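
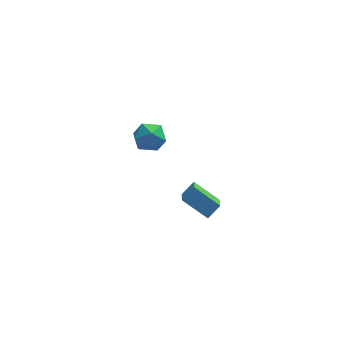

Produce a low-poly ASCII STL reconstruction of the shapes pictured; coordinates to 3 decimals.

solid 
facet normal -0.380 0.850 -0.366
outer loop
vertex -3.856 3.55 0.447
vertex -4.614 3.531 1.19
vertex -3.694 4.025 1.383
endloop
endfacet
facet normal 0.325 0.820 -0.472
outer loop
vertex -3.856 3.55 0.447
vertex -3.694 4.025 1.383
vertex -2.917 3.458 0.933
endloop
endfacet
facet normal 0.465 0.233 -0.854
outer loop
vertex -3.856 3.55 0.447
vertex -2.917 3.458 0.933
vertex -3.357 2.613 0.463
endloop
endfacet
facet normal -0.153 -0.098 -0.983
outer loop
vertex -3.856 3.55 0.447
vertex -3.357 2.613 0.463
vertex -4.406 2.658 0.622
endloop
endfacet
facet normal -0.675 0.283 -0.681
outer loop
vertex -3.856 3.55 0.447
vertex -4.406 2.658 0.622
vertex -4.614 3.531 1.19
endloop
endfacet
facet normal 0.641 0.750 0.163
outer loop
vertex -2.917 3.458 0.933
vertex -3.694 4.025 1.383
vertex -3.094 3.382 1.978
endloop
endfacet
facet normal -0.499 0.799 0.336
outer loop
vertex -3.694 4.025 1.383
vertex -4.614 3.531 1.19
vertex -4.143 3.427 2.137
endloop
endfacet
facet normal -0.977 -0.120 -0.174
outer loop
vertex -4.614 3.531 1.19
vertex -4.406 2.658 0.622
vertex -4.583 2.582 1.667
endloop
endfacet
facet normal -0.132 -0.737 -0.663
outer loop
vertex -4.406 2.658 0.622
vertex -3.357 2.613 0.463
vertex -3.806 2.015 1.217
endloop
endfacet
facet normal 0.868 -0.200 -0.454
outer loop
vertex -3.357 2.613 0.463
vertex -2.917 3.458 0.933
vertex -2.886 2.509 1.41
endloop
endfacet
facet normal 0.153 0.098 0.983
outer loop
vertex -3.644 2.49 2.153
vertex -3.094 3.382 1.978
vertex -4.143 3.427 2.137
endloop
endfacet
facet normal -0.465 -0.233 0.854
outer loop
vertex -3.644 2.49 2.153
vertex -4.143 3.427 2.137
vertex -4.583 2.582 1.667
endloop
endfacet
facet normal -0.325 -0.820 0.472
outer loop
vertex -3.644 2.49 2.153
vertex -4.583 2.582 1.667
vertex -3.806 2.015 1.217
endloop
endfacet
facet normal 0.380 -0.850 0.366
outer loop
vertex -3.644 2.49 2.153
vertex -3.806 2.015 1.217
vertex -2.886 2.509 1.41
endloop
endfacet
facet normal 0.675 -0.283 0.681
outer loop
vertex -3.644 2.49 2.153
vertex -2.886 2.509 1.41
vertex -3.094 3.382 1.978
endloop
endfacet
facet normal 0.132 0.737 0.663
outer loop
vertex -4.143 3.427 2.137
vertex -3.094 3.382 1.978
vertex -3.694 4.025 1.383
endloop
endfacet
facet normal -0.868 0.200 0.454
outer loop
vertex -4.583 2.582 1.667
vertex -4.143 3.427 2.137
vertex -4.614 3.531 1.19
endloop
endfacet
facet normal -0.641 -0.750 -0.163
outer loop
vertex -3.806 2.015 1.217
vertex -4.583 2.582 1.667
vertex -4.406 2.658 0.622
endloop
endfacet
facet normal 0.499 -0.799 -0.336
outer loop
vertex -2.886 2.509 1.41
vertex -3.806 2.015 1.217
vertex -3.357 2.613 0.463
endloop
endfacet
facet normal 0.977 0.120 0.174
outer loop
vertex -3.094 3.382 1.978
vertex -2.886 2.509 1.41
vertex -2.917 3.458 0.933
endloop
endfacet
facet normal -0.742 0.438 0.507
outer loop
vertex -1.846 -3.677 3.772
vertex -1.748 -2.218 2.655
vertex -2.501 -4.092 3.173
endloop
endfacet
facet normal -0.053 -0.793 0.607
outer loop
vertex -1.232 -4.842 2.305
vertex -1.846 -3.677 3.772
vertex -2.501 -4.092 3.173
endloop
endfacet
facet normal -0.742 0.438 0.507
outer loop
vertex -2.501 -4.092 3.173
vertex -1.748 -2.218 2.655
vertex -2.403 -2.633 2.055
endloop
endfacet
facet normal -0.668 -0.424 -0.611
outer loop
vertex -2.403 -2.633 2.055
vertex -1.232 -4.842 2.305
vertex -2.501 -4.092 3.173
endloop
endfacet
facet normal 0.668 0.423 0.612
outer loop
vertex -1.846 -3.677 3.772
vertex -0.479 -2.968 1.787
vertex -1.748 -2.218 2.655
endloop
endfacet
facet normal -0.054 -0.793 0.607
outer loop
vertex -0.577 -4.427 2.905
vertex -1.846 -3.677 3.772
vertex -1.232 -4.842 2.305
endloop
endfacet
facet normal 0.668 0.424 0.612
outer loop
vertex -0.577 -4.427 2.905
vertex -0.479 -2.968 1.787
vertex -1.846 -3.677 3.772
endloop
endfacet
facet normal 0.054 0.793 -0.607
outer loop
vertex -1.748 -2.218 2.655
vertex -0.479 -2.968 1.787
vertex -2.403 -2.633 2.055
endloop
endfacet
facet normal -0.668 -0.423 -0.612
outer loop
vertex -1.134 -3.383 1.188
vertex -1.232 -4.842 2.305
vertex -2.403 -2.633 2.055
endloop
endfacet
facet normal 0.053 0.793 -0.607
outer loop
vertex -2.403 -2.633 2.055
vertex -0.479 -2.968 1.787
vertex -1.134 -3.383 1.188
endloop
endfacet
facet normal 0.742 -0.438 -0.507
outer loop
vertex -1.134 -3.383 1.188
vertex -0.577 -4.427 2.905
vertex -1.232 -4.842 2.305
endloop
endfacet
facet normal 0.742 -0.439 -0.507
outer loop
vertex -0.479 -2.968 1.787
vertex -0.577 -4.427 2.905
vertex -1.134 -3.383 1.188
endloop
endfacet

endsolid


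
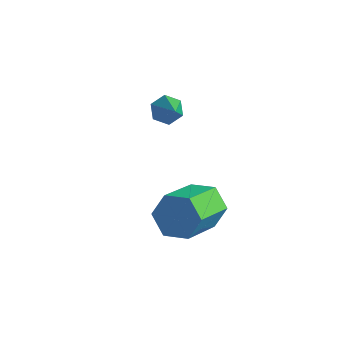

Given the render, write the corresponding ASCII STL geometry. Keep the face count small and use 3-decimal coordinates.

solid 
facet normal -0.098 0.853 -0.512
outer loop
vertex 3.321 -0.005 2.522
vertex 2.436 -0.236 2.307
vertex 2.618 0.254 3.089
endloop
endfacet
facet normal 0.656 0.442 0.611
outer loop
vertex 3.321 -0.005 2.522
vertex 2.618 0.254 3.089
vertex 3.53 -1.814 3.607
endloop
endfacet
facet normal 0.656 0.442 0.611
outer loop
vertex 3.53 -1.814 3.607
vertex 2.618 0.254 3.089
vertex 2.827 -1.555 4.174
endloop
endfacet
facet normal 0.098 -0.854 0.512
outer loop
vertex 3.53 -1.814 3.607
vertex 2.827 -1.555 4.174
vertex 2.644 -2.044 3.393
endloop
endfacet
facet normal -0.097 0.853 -0.512
outer loop
vertex 2.618 0.254 3.089
vertex 2.436 -0.236 2.307
vertex 1.732 0.024 2.874
endloop
endfacet
facet normal -0.320 0.460 0.828
outer loop
vertex 2.618 0.254 3.089
vertex 1.732 0.024 2.874
vertex 2.827 -1.555 4.174
endloop
endfacet
facet normal -0.320 0.460 0.828
outer loop
vertex 2.827 -1.555 4.174
vertex 1.732 0.024 2.874
vertex 1.941 -1.785 3.96
endloop
endfacet
facet normal 0.098 -0.854 0.512
outer loop
vertex 2.827 -1.555 4.174
vertex 1.941 -1.785 3.96
vertex 2.644 -2.044 3.393
endloop
endfacet
facet normal -0.098 0.853 -0.512
outer loop
vertex 1.732 0.024 2.874
vertex 2.436 -0.236 2.307
vertex 1.55 -0.466 2.093
endloop
endfacet
facet normal -0.976 0.017 0.217
outer loop
vertex 1.732 0.024 2.874
vertex 1.55 -0.466 2.093
vertex 1.941 -1.785 3.96
endloop
endfacet
facet normal -0.976 0.017 0.216
outer loop
vertex 1.941 -1.785 3.96
vertex 1.55 -0.466 2.093
vertex 1.759 -2.275 3.178
endloop
endfacet
facet normal 0.098 -0.853 0.512
outer loop
vertex 1.941 -1.785 3.96
vertex 1.759 -2.275 3.178
vertex 2.644 -2.044 3.393
endloop
endfacet
facet normal -0.098 0.854 -0.512
outer loop
vertex 1.55 -0.466 2.093
vertex 2.436 -0.236 2.307
vertex 2.253 -0.725 1.526
endloop
endfacet
facet normal -0.656 -0.442 -0.611
outer loop
vertex 1.55 -0.466 2.093
vertex 2.253 -0.725 1.526
vertex 1.759 -2.275 3.178
endloop
endfacet
facet normal -0.656 -0.442 -0.611
outer loop
vertex 1.759 -2.275 3.178
vertex 2.253 -0.725 1.526
vertex 2.462 -2.534 2.611
endloop
endfacet
facet normal 0.098 -0.853 0.512
outer loop
vertex 1.759 -2.275 3.178
vertex 2.462 -2.534 2.611
vertex 2.644 -2.044 3.393
endloop
endfacet
facet normal -0.098 0.854 -0.512
outer loop
vertex 2.253 -0.725 1.526
vertex 2.436 -0.236 2.307
vertex 3.139 -0.495 1.74
endloop
endfacet
facet normal 0.320 -0.460 -0.828
outer loop
vertex 2.253 -0.725 1.526
vertex 3.139 -0.495 1.74
vertex 2.462 -2.534 2.611
endloop
endfacet
facet normal 0.320 -0.460 -0.828
outer loop
vertex 2.462 -2.534 2.611
vertex 3.139 -0.495 1.74
vertex 3.348 -2.304 2.826
endloop
endfacet
facet normal 0.097 -0.853 0.512
outer loop
vertex 2.462 -2.534 2.611
vertex 3.348 -2.304 2.826
vertex 2.644 -2.044 3.393
endloop
endfacet
facet normal -0.098 0.853 -0.512
outer loop
vertex 3.139 -0.495 1.74
vertex 2.436 -0.236 2.307
vertex 3.321 -0.005 2.522
endloop
endfacet
facet normal 0.976 -0.017 -0.216
outer loop
vertex 3.139 -0.495 1.74
vertex 3.321 -0.005 2.522
vertex 3.348 -2.304 2.826
endloop
endfacet
facet normal 0.976 -0.017 -0.217
outer loop
vertex 3.348 -2.304 2.826
vertex 3.321 -0.005 2.522
vertex 3.53 -1.814 3.607
endloop
endfacet
facet normal 0.098 -0.853 0.512
outer loop
vertex 3.348 -2.304 2.826
vertex 3.53 -1.814 3.607
vertex 2.644 -2.044 3.393
endloop
endfacet
facet normal -0.566 0.479 -0.671
outer loop
vertex -0.93 3.106 2.783
vertex -1.462 2.828 3.033
vertex -1.254 3.398 3.265
endloop
endfacet
facet normal 0.787 0.594 0.169
outer loop
vertex -0.93 3.106 2.783
vertex -1.254 3.398 3.265
vertex -0.338 1.872 4.367
endloop
endfacet
facet normal -0.566 0.479 -0.671
outer loop
vertex -1.254 3.398 3.265
vertex -1.462 2.828 3.033
vertex -1.786 3.12 3.515
endloop
endfacet
facet normal 0.056 0.606 0.793
outer loop
vertex -1.254 3.398 3.265
vertex -1.786 3.12 3.515
vertex -0.338 1.872 4.367
endloop
endfacet
facet normal -0.565 0.480 -0.671
outer loop
vertex -1.786 3.12 3.515
vertex -1.462 2.828 3.033
vertex -1.994 2.55 3.282
endloop
endfacet
facet normal -0.578 -0.119 0.807
outer loop
vertex -1.786 3.12 3.515
vertex -1.994 2.55 3.282
vertex -0.338 1.872 4.367
endloop
endfacet
facet normal -0.565 0.481 -0.670
outer loop
vertex -1.994 2.55 3.282
vertex -1.462 2.828 3.033
vertex -1.671 2.258 2.8
endloop
endfacet
facet normal -0.479 -0.855 0.197
outer loop
vertex -1.994 2.55 3.282
vertex -1.671 2.258 2.8
vertex -0.338 1.872 4.367
endloop
endfacet
facet normal -0.565 0.481 -0.670
outer loop
vertex -1.671 2.258 2.8
vertex -1.462 2.828 3.033
vertex -1.139 2.536 2.551
endloop
endfacet
facet normal 0.253 -0.867 -0.429
outer loop
vertex -1.671 2.258 2.8
vertex -1.139 2.536 2.551
vertex -0.338 1.872 4.367
endloop
endfacet
facet normal -0.566 0.480 -0.670
outer loop
vertex -1.139 2.536 2.551
vertex -1.462 2.828 3.033
vertex -0.93 3.106 2.783
endloop
endfacet
facet normal 0.885 -0.144 -0.443
outer loop
vertex -1.139 2.536 2.551
vertex -0.93 3.106 2.783
vertex -0.338 1.872 4.367
endloop
endfacet

endsolid


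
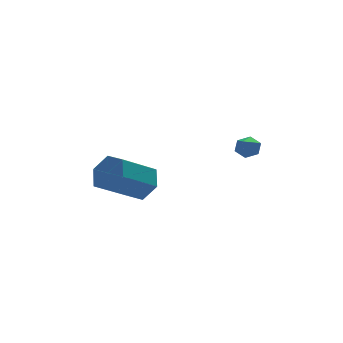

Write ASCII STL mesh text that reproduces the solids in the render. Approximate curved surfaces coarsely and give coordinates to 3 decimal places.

solid 
facet normal 0.434 0.686 -0.583
outer loop
vertex 2.868 -0.549 1.696
vertex 2.567 -0.147 1.945
vertex 3.068 -0.289 2.151
endloop
endfacet
facet normal 0.626 -0.763 0.161
outer loop
vertex 2.868 -0.549 1.696
vertex 3.068 -0.289 2.151
vertex 1.993 -1.053 2.715
endloop
endfacet
facet normal 0.434 0.687 -0.583
outer loop
vertex 3.068 -0.289 2.151
vertex 2.567 -0.147 1.945
vertex 2.767 0.112 2.399
endloop
endfacet
facet normal 0.528 -0.123 0.840
outer loop
vertex 3.068 -0.289 2.151
vertex 2.767 0.112 2.399
vertex 1.993 -1.053 2.715
endloop
endfacet
facet normal 0.435 0.686 -0.583
outer loop
vertex 2.767 0.112 2.399
vertex 2.567 -0.147 1.945
vertex 2.266 0.255 2.194
endloop
endfacet
facet normal -0.246 0.403 0.882
outer loop
vertex 2.767 0.112 2.399
vertex 2.266 0.255 2.194
vertex 1.993 -1.053 2.715
endloop
endfacet
facet normal 0.434 0.686 -0.583
outer loop
vertex 2.266 0.255 2.194
vertex 2.567 -0.147 1.945
vertex 2.066 -0.005 1.739
endloop
endfacet
facet normal -0.926 0.290 0.242
outer loop
vertex 2.266 0.255 2.194
vertex 2.066 -0.005 1.739
vertex 1.993 -1.053 2.715
endloop
endfacet
facet normal 0.434 0.686 -0.584
outer loop
vertex 2.066 -0.005 1.739
vertex 2.567 -0.147 1.945
vertex 2.366 -0.406 1.491
endloop
endfacet
facet normal -0.829 -0.350 -0.437
outer loop
vertex 2.066 -0.005 1.739
vertex 2.366 -0.406 1.491
vertex 1.993 -1.053 2.715
endloop
endfacet
facet normal 0.434 0.686 -0.584
outer loop
vertex 2.366 -0.406 1.491
vertex 2.567 -0.147 1.945
vertex 2.868 -0.549 1.696
endloop
endfacet
facet normal -0.054 -0.876 -0.479
outer loop
vertex 2.366 -0.406 1.491
vertex 2.868 -0.549 1.696
vertex 1.993 -1.053 2.715
endloop
endfacet
facet normal 0.808 0.268 -0.524
outer loop
vertex -0.964 0.763 0.794
vertex -1.508 0.946 0.049
vertex -1.326 1.623 0.676
endloop
endfacet
facet normal 0.445 0.303 0.842
outer loop
vertex -0.964 0.763 0.794
vertex -1.326 1.623 0.676
vertex -2.508 0.25 1.795
endloop
endfacet
facet normal 0.446 0.302 0.842
outer loop
vertex -2.508 0.25 1.795
vertex -1.326 1.623 0.676
vertex -2.87 1.11 1.678
endloop
endfacet
facet normal -0.808 -0.269 0.524
outer loop
vertex -2.508 0.25 1.795
vertex -2.87 1.11 1.678
vertex -3.052 0.434 1.051
endloop
endfacet
facet normal 0.808 0.269 -0.525
outer loop
vertex -1.326 1.623 0.676
vertex -1.508 0.946 0.049
vertex -1.87 1.806 -0.068
endloop
endfacet
facet normal -0.110 0.943 0.313
outer loop
vertex -1.326 1.623 0.676
vertex -1.87 1.806 -0.068
vertex -2.87 1.11 1.678
endloop
endfacet
facet normal -0.111 0.943 0.313
outer loop
vertex -2.87 1.11 1.678
vertex -1.87 1.806 -0.068
vertex -3.414 1.293 0.933
endloop
endfacet
facet normal -0.808 -0.269 0.524
outer loop
vertex -2.87 1.11 1.678
vertex -3.414 1.293 0.933
vertex -3.052 0.434 1.051
endloop
endfacet
facet normal 0.808 0.269 -0.524
outer loop
vertex -1.87 1.806 -0.068
vertex -1.508 0.946 0.049
vertex -2.052 1.13 -0.695
endloop
endfacet
facet normal -0.556 0.641 -0.529
outer loop
vertex -1.87 1.806 -0.068
vertex -2.052 1.13 -0.695
vertex -3.414 1.293 0.933
endloop
endfacet
facet normal -0.556 0.641 -0.529
outer loop
vertex -3.414 1.293 0.933
vertex -2.052 1.13 -0.695
vertex -3.596 0.617 0.306
endloop
endfacet
facet normal -0.808 -0.269 0.524
outer loop
vertex -3.414 1.293 0.933
vertex -3.596 0.617 0.306
vertex -3.052 0.434 1.051
endloop
endfacet
facet normal 0.808 0.269 -0.524
outer loop
vertex -2.052 1.13 -0.695
vertex -1.508 0.946 0.049
vertex -1.69 0.27 -0.578
endloop
endfacet
facet normal -0.446 -0.302 -0.843
outer loop
vertex -2.052 1.13 -0.695
vertex -1.69 0.27 -0.578
vertex -3.596 0.617 0.306
endloop
endfacet
facet normal -0.446 -0.303 -0.842
outer loop
vertex -3.596 0.617 0.306
vertex -1.69 0.27 -0.578
vertex -3.234 -0.243 0.424
endloop
endfacet
facet normal -0.808 -0.268 0.524
outer loop
vertex -3.596 0.617 0.306
vertex -3.234 -0.243 0.424
vertex -3.052 0.434 1.051
endloop
endfacet
facet normal 0.808 0.269 -0.524
outer loop
vertex -1.69 0.27 -0.578
vertex -1.508 0.946 0.049
vertex -1.146 0.087 0.167
endloop
endfacet
facet normal 0.111 -0.943 -0.313
outer loop
vertex -1.69 0.27 -0.578
vertex -1.146 0.087 0.167
vertex -3.234 -0.243 0.424
endloop
endfacet
facet normal 0.111 -0.943 -0.313
outer loop
vertex -3.234 -0.243 0.424
vertex -1.146 0.087 0.167
vertex -2.69 -0.426 1.168
endloop
endfacet
facet normal -0.808 -0.269 0.525
outer loop
vertex -3.234 -0.243 0.424
vertex -2.69 -0.426 1.168
vertex -3.052 0.434 1.051
endloop
endfacet
facet normal 0.808 0.269 -0.524
outer loop
vertex -1.146 0.087 0.167
vertex -1.508 0.946 0.049
vertex -0.964 0.763 0.794
endloop
endfacet
facet normal 0.556 -0.641 0.529
outer loop
vertex -1.146 0.087 0.167
vertex -0.964 0.763 0.794
vertex -2.69 -0.426 1.168
endloop
endfacet
facet normal 0.556 -0.641 0.529
outer loop
vertex -2.69 -0.426 1.168
vertex -0.964 0.763 0.794
vertex -2.508 0.25 1.795
endloop
endfacet
facet normal -0.808 -0.269 0.524
outer loop
vertex -2.69 -0.426 1.168
vertex -2.508 0.25 1.795
vertex -3.052 0.434 1.051
endloop
endfacet

endsolid


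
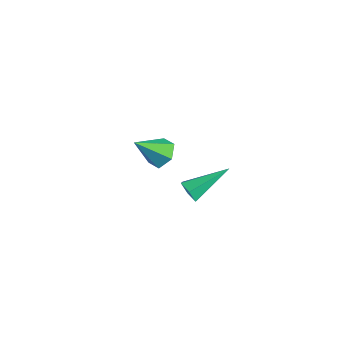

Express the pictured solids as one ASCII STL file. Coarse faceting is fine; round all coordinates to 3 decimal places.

solid 
facet normal -0.151 -0.860 -0.488
outer loop
vertex 1.608 1.028 -1.66
vertex 1.391 0.803 -1.196
vertex 1.058 1.068 -1.56
endloop
endfacet
facet normal -0.076 0.709 -0.702
outer loop
vertex 1.608 1.028 -1.66
vertex 1.058 1.068 -1.56
vertex 1.669 2.377 -0.304
endloop
endfacet
facet normal -0.152 -0.860 -0.487
outer loop
vertex 1.058 1.068 -1.56
vertex 1.391 0.803 -1.196
vertex 0.842 0.843 -1.095
endloop
endfacet
facet normal -0.841 0.524 -0.137
outer loop
vertex 1.058 1.068 -1.56
vertex 0.842 0.843 -1.095
vertex 1.669 2.377 -0.304
endloop
endfacet
facet normal -0.152 -0.860 -0.487
outer loop
vertex 0.842 0.843 -1.095
vertex 1.391 0.803 -1.196
vertex 1.174 0.578 -0.731
endloop
endfacet
facet normal -0.725 0.036 0.688
outer loop
vertex 0.842 0.843 -1.095
vertex 1.174 0.578 -0.731
vertex 1.669 2.377 -0.304
endloop
endfacet
facet normal -0.152 -0.860 -0.487
outer loop
vertex 1.174 0.578 -0.731
vertex 1.391 0.803 -1.196
vertex 1.724 0.538 -0.832
endloop
endfacet
facet normal 0.155 -0.268 0.951
outer loop
vertex 1.174 0.578 -0.731
vertex 1.724 0.538 -0.832
vertex 1.669 2.377 -0.304
endloop
endfacet
facet normal -0.151 -0.860 -0.487
outer loop
vertex 1.724 0.538 -0.832
vertex 1.391 0.803 -1.196
vertex 1.94 0.763 -1.296
endloop
endfacet
facet normal 0.918 -0.084 0.387
outer loop
vertex 1.724 0.538 -0.832
vertex 1.94 0.763 -1.296
vertex 1.669 2.377 -0.304
endloop
endfacet
facet normal -0.151 -0.860 -0.488
outer loop
vertex 1.94 0.763 -1.296
vertex 1.391 0.803 -1.196
vertex 1.608 1.028 -1.66
endloop
endfacet
facet normal 0.803 0.404 -0.438
outer loop
vertex 1.94 0.763 -1.296
vertex 1.608 1.028 -1.66
vertex 1.669 2.377 -0.304
endloop
endfacet
facet normal 0.137 0.708 -0.693
outer loop
vertex -3.154 2.67 -4.173
vertex -3.88 2.6 -4.388
vertex -3.691 3.096 -3.844
endloop
endfacet
facet normal 0.591 0.130 0.796
outer loop
vertex -3.154 2.67 -4.173
vertex -3.691 3.096 -3.844
vertex -4.1 1.46 -3.272
endloop
endfacet
facet normal 0.136 0.708 -0.693
outer loop
vertex -3.691 3.096 -3.844
vertex -3.88 2.6 -4.388
vertex -4.416 3.026 -4.058
endloop
endfacet
facet normal -0.295 0.380 0.876
outer loop
vertex -3.691 3.096 -3.844
vertex -4.416 3.026 -4.058
vertex -4.1 1.46 -3.272
endloop
endfacet
facet normal 0.136 0.708 -0.693
outer loop
vertex -4.416 3.026 -4.058
vertex -3.88 2.6 -4.388
vertex -4.606 2.53 -4.602
endloop
endfacet
facet normal -0.939 -0.017 0.344
outer loop
vertex -4.416 3.026 -4.058
vertex -4.606 2.53 -4.602
vertex -4.1 1.46 -3.272
endloop
endfacet
facet normal 0.136 0.708 -0.693
outer loop
vertex -4.606 2.53 -4.602
vertex -3.88 2.6 -4.388
vertex -4.07 2.104 -4.932
endloop
endfacet
facet normal -0.696 -0.665 -0.271
outer loop
vertex -4.606 2.53 -4.602
vertex -4.07 2.104 -4.932
vertex -4.1 1.46 -3.272
endloop
endfacet
facet normal 0.137 0.708 -0.693
outer loop
vertex -4.07 2.104 -4.932
vertex -3.88 2.6 -4.388
vertex -3.344 2.174 -4.717
endloop
endfacet
facet normal 0.193 -0.916 -0.352
outer loop
vertex -4.07 2.104 -4.932
vertex -3.344 2.174 -4.717
vertex -4.1 1.46 -3.272
endloop
endfacet
facet normal 0.137 0.708 -0.693
outer loop
vertex -3.344 2.174 -4.717
vertex -3.88 2.6 -4.388
vertex -3.154 2.67 -4.173
endloop
endfacet
facet normal 0.836 -0.519 0.181
outer loop
vertex -3.344 2.174 -4.717
vertex -3.154 2.67 -4.173
vertex -4.1 1.46 -3.272
endloop
endfacet

endsolid


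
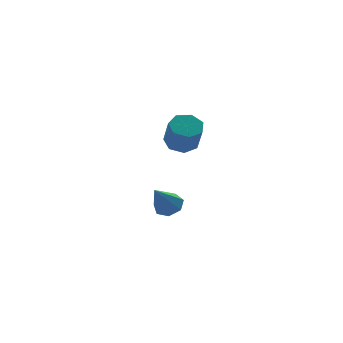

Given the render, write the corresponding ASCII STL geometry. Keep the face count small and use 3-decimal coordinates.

solid 
facet normal 0.079 0.489 -0.869
outer loop
vertex 1.487 0.606 2.72
vertex 0.53 0.658 2.662
vertex 1.14 1.279 3.067
endloop
endfacet
facet normal 0.906 0.329 0.267
outer loop
vertex 1.487 0.606 2.72
vertex 1.14 1.279 3.067
vertex 1.346 -0.269 4.275
endloop
endfacet
facet normal 0.906 0.329 0.267
outer loop
vertex 1.346 -0.269 4.275
vertex 1.14 1.279 3.067
vertex 0.999 0.404 4.622
endloop
endfacet
facet normal -0.078 -0.488 0.869
outer loop
vertex 1.346 -0.269 4.275
vertex 0.999 0.404 4.622
vertex 0.39 -0.218 4.218
endloop
endfacet
facet normal 0.078 0.490 -0.868
outer loop
vertex 1.14 1.279 3.067
vertex 0.53 0.658 2.662
vertex 0.334 1.484 3.11
endloop
endfacet
facet normal 0.239 0.837 0.493
outer loop
vertex 1.14 1.279 3.067
vertex 0.334 1.484 3.11
vertex 0.999 0.404 4.622
endloop
endfacet
facet normal 0.239 0.837 0.493
outer loop
vertex 0.999 0.404 4.622
vertex 0.334 1.484 3.11
vertex 0.193 0.609 4.665
endloop
endfacet
facet normal -0.078 -0.488 0.869
outer loop
vertex 0.999 0.404 4.622
vertex 0.193 0.609 4.665
vertex 0.39 -0.218 4.218
endloop
endfacet
facet normal 0.079 0.490 -0.868
outer loop
vertex 0.334 1.484 3.11
vertex 0.53 0.658 2.662
vertex -0.324 1.067 2.815
endloop
endfacet
facet normal -0.608 0.714 0.347
outer loop
vertex 0.334 1.484 3.11
vertex -0.324 1.067 2.815
vertex 0.193 0.609 4.665
endloop
endfacet
facet normal -0.608 0.714 0.347
outer loop
vertex 0.193 0.609 4.665
vertex -0.324 1.067 2.815
vertex -0.465 0.192 4.37
endloop
endfacet
facet normal -0.080 -0.489 0.869
outer loop
vertex 0.193 0.609 4.665
vertex -0.465 0.192 4.37
vertex 0.39 -0.218 4.218
endloop
endfacet
facet normal 0.078 0.489 -0.869
outer loop
vertex -0.324 1.067 2.815
vertex 0.53 0.658 2.662
vertex -0.339 0.342 2.406
endloop
endfacet
facet normal -0.997 0.054 -0.060
outer loop
vertex -0.324 1.067 2.815
vertex -0.339 0.342 2.406
vertex -0.465 0.192 4.37
endloop
endfacet
facet normal -0.997 0.054 -0.060
outer loop
vertex -0.465 0.192 4.37
vertex -0.339 0.342 2.406
vertex -0.48 -0.534 3.961
endloop
endfacet
facet normal -0.080 -0.488 0.869
outer loop
vertex -0.465 0.192 4.37
vertex -0.48 -0.534 3.961
vertex 0.39 -0.218 4.218
endloop
endfacet
facet normal 0.079 0.488 -0.869
outer loop
vertex -0.339 0.342 2.406
vertex 0.53 0.658 2.662
vertex 0.301 -0.146 2.19
endloop
endfacet
facet normal -0.635 -0.647 -0.422
outer loop
vertex -0.339 0.342 2.406
vertex 0.301 -0.146 2.19
vertex -0.48 -0.534 3.961
endloop
endfacet
facet normal -0.635 -0.647 -0.422
outer loop
vertex -0.48 -0.534 3.961
vertex 0.301 -0.146 2.19
vertex 0.16 -1.021 3.745
endloop
endfacet
facet normal -0.079 -0.489 0.869
outer loop
vertex -0.48 -0.534 3.961
vertex 0.16 -1.021 3.745
vertex 0.39 -0.218 4.218
endloop
endfacet
facet normal 0.078 0.488 -0.869
outer loop
vertex 0.301 -0.146 2.19
vertex 0.53 0.658 2.662
vertex 1.114 -0.028 2.329
endloop
endfacet
facet normal 0.205 -0.861 -0.466
outer loop
vertex 0.301 -0.146 2.19
vertex 1.114 -0.028 2.329
vertex 0.16 -1.021 3.745
endloop
endfacet
facet normal 0.205 -0.861 -0.466
outer loop
vertex 0.16 -1.021 3.745
vertex 1.114 -0.028 2.329
vertex 0.973 -0.903 3.884
endloop
endfacet
facet normal -0.077 -0.489 0.869
outer loop
vertex 0.16 -1.021 3.745
vertex 0.973 -0.903 3.884
vertex 0.39 -0.218 4.218
endloop
endfacet
facet normal 0.079 0.489 -0.869
outer loop
vertex 1.114 -0.028 2.329
vertex 0.53 0.658 2.662
vertex 1.487 0.606 2.72
endloop
endfacet
facet normal 0.891 -0.426 -0.159
outer loop
vertex 1.114 -0.028 2.329
vertex 1.487 0.606 2.72
vertex 0.973 -0.903 3.884
endloop
endfacet
facet normal 0.891 -0.426 -0.159
outer loop
vertex 0.973 -0.903 3.884
vertex 1.487 0.606 2.72
vertex 1.346 -0.269 4.275
endloop
endfacet
facet normal -0.078 -0.490 0.868
outer loop
vertex 0.973 -0.903 3.884
vertex 1.346 -0.269 4.275
vertex 0.39 -0.218 4.218
endloop
endfacet
facet normal 0.539 0.292 -0.790
outer loop
vertex 1.946 4.298 -3.266
vertex 1.347 3.898 -3.822
vertex 1.347 4.752 -3.507
endloop
endfacet
facet normal 0.153 0.613 0.775
outer loop
vertex 1.946 4.298 -3.266
vertex 1.347 4.752 -3.507
vertex 0.173 3.262 -2.098
endloop
endfacet
facet normal 0.538 0.292 -0.791
outer loop
vertex 1.347 4.752 -3.507
vertex 1.347 3.898 -3.822
vertex 0.747 4.563 -3.985
endloop
endfacet
facet normal -0.532 0.764 0.365
outer loop
vertex 1.347 4.752 -3.507
vertex 0.747 4.563 -3.985
vertex 0.173 3.262 -2.098
endloop
endfacet
facet normal 0.538 0.292 -0.791
outer loop
vertex 0.747 4.563 -3.985
vertex 1.347 3.898 -3.822
vertex 0.599 3.873 -4.34
endloop
endfacet
facet normal -0.959 0.263 -0.111
outer loop
vertex 0.747 4.563 -3.985
vertex 0.599 3.873 -4.34
vertex 0.173 3.262 -2.098
endloop
endfacet
facet normal 0.538 0.291 -0.791
outer loop
vertex 0.599 3.873 -4.34
vertex 1.347 3.898 -3.822
vertex 1.014 3.202 -4.305
endloop
endfacet
facet normal -0.806 -0.514 -0.293
outer loop
vertex 0.599 3.873 -4.34
vertex 1.014 3.202 -4.305
vertex 0.173 3.262 -2.098
endloop
endfacet
facet normal 0.538 0.291 -0.791
outer loop
vertex 1.014 3.202 -4.305
vertex 1.347 3.898 -3.822
vertex 1.68 3.055 -3.906
endloop
endfacet
facet normal -0.189 -0.981 -0.045
outer loop
vertex 1.014 3.202 -4.305
vertex 1.68 3.055 -3.906
vertex 0.173 3.262 -2.098
endloop
endfacet
facet normal 0.539 0.292 -0.791
outer loop
vertex 1.68 3.055 -3.906
vertex 1.347 3.898 -3.822
vertex 2.094 3.543 -3.444
endloop
endfacet
facet normal 0.428 -0.786 0.447
outer loop
vertex 1.68 3.055 -3.906
vertex 2.094 3.543 -3.444
vertex 0.173 3.262 -2.098
endloop
endfacet
facet normal 0.539 0.292 -0.790
outer loop
vertex 2.094 3.543 -3.444
vertex 1.347 3.898 -3.822
vertex 1.946 4.298 -3.266
endloop
endfacet
facet normal 0.580 -0.078 0.811
outer loop
vertex 2.094 3.543 -3.444
vertex 1.946 4.298 -3.266
vertex 0.173 3.262 -2.098
endloop
endfacet

endsolid


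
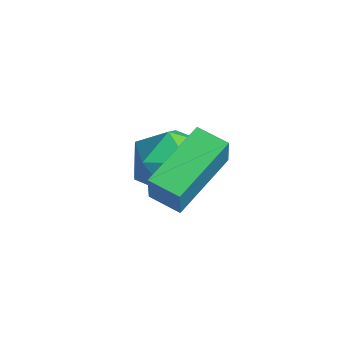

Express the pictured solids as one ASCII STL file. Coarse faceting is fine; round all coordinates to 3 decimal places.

solid 
facet normal -0.732 -0.608 0.306
outer loop
vertex 1.918 -3.323 3.582
vertex 0.958 -1.671 4.567
vertex 1.219 -3.053 2.447
endloop
endfacet
facet normal 0.447 -0.768 -0.458
outer loop
vertex 1.922 -2.469 2.153
vertex 1.918 -3.323 3.582
vertex 1.219 -3.053 2.447
endloop
endfacet
facet normal -0.732 -0.608 0.306
outer loop
vertex 1.219 -3.053 2.447
vertex 0.958 -1.671 4.567
vertex 0.259 -1.401 3.432
endloop
endfacet
facet normal -0.514 0.199 -0.834
outer loop
vertex 0.259 -1.401 3.432
vertex 1.922 -2.469 2.153
vertex 1.219 -3.053 2.447
endloop
endfacet
facet normal 0.514 -0.199 0.834
outer loop
vertex 1.918 -3.323 3.582
vertex 1.661 -1.087 4.273
vertex 0.958 -1.671 4.567
endloop
endfacet
facet normal 0.447 -0.768 -0.458
outer loop
vertex 2.621 -2.739 3.288
vertex 1.918 -3.323 3.582
vertex 1.922 -2.469 2.153
endloop
endfacet
facet normal 0.514 -0.199 0.834
outer loop
vertex 2.621 -2.739 3.288
vertex 1.661 -1.087 4.273
vertex 1.918 -3.323 3.582
endloop
endfacet
facet normal -0.447 0.768 0.458
outer loop
vertex 0.958 -1.671 4.567
vertex 1.661 -1.087 4.273
vertex 0.259 -1.401 3.432
endloop
endfacet
facet normal -0.514 0.199 -0.834
outer loop
vertex 0.962 -0.817 3.138
vertex 1.922 -2.469 2.153
vertex 0.259 -1.401 3.432
endloop
endfacet
facet normal -0.447 0.768 0.458
outer loop
vertex 0.259 -1.401 3.432
vertex 1.661 -1.087 4.273
vertex 0.962 -0.817 3.138
endloop
endfacet
facet normal 0.732 0.608 -0.306
outer loop
vertex 0.962 -0.817 3.138
vertex 2.621 -2.739 3.288
vertex 1.922 -2.469 2.153
endloop
endfacet
facet normal 0.732 0.608 -0.306
outer loop
vertex 1.661 -1.087 4.273
vertex 2.621 -2.739 3.288
vertex 0.962 -0.817 3.138
endloop
endfacet
facet normal 0.428 0.366 0.826
outer loop
vertex -0.478 -0.787 2.881
vertex -0.66 -1.852 3.447
vertex 0.372 -1.659 2.827
endloop
endfacet
facet normal 0.702 0.670 0.242
outer loop
vertex -0.478 -0.787 2.881
vertex 0.372 -1.659 2.827
vertex 0.098 -1.012 1.83
endloop
endfacet
facet normal 0.168 0.979 -0.117
outer loop
vertex -0.478 -0.787 2.881
vertex 0.098 -1.012 1.83
vertex -1.104 -0.805 1.835
endloop
endfacet
facet normal -0.436 0.866 0.246
outer loop
vertex -0.478 -0.787 2.881
vertex -1.104 -0.805 1.835
vertex -1.572 -1.324 2.834
endloop
endfacet
facet normal -0.275 0.487 0.829
outer loop
vertex -0.478 -0.787 2.881
vertex -1.572 -1.324 2.834
vertex -0.66 -1.852 3.447
endloop
endfacet
facet normal 0.974 0.152 -0.169
outer loop
vertex 0.098 -1.012 1.83
vertex 0.372 -1.659 2.827
vertex 0.272 -2.216 1.746
endloop
endfacet
facet normal 0.530 -0.339 0.777
outer loop
vertex 0.372 -1.659 2.827
vertex -0.66 -1.852 3.447
vertex -0.196 -2.735 2.745
endloop
endfacet
facet normal -0.608 -0.142 0.781
outer loop
vertex -0.66 -1.852 3.447
vertex -1.572 -1.324 2.834
vertex -1.398 -2.528 2.75
endloop
endfacet
facet normal -0.868 0.470 -0.162
outer loop
vertex -1.572 -1.324 2.834
vertex -1.104 -0.805 1.835
vertex -1.672 -1.881 1.753
endloop
endfacet
facet normal 0.109 0.653 -0.749
outer loop
vertex -1.104 -0.805 1.835
vertex 0.098 -1.012 1.83
vertex -0.64 -1.688 1.133
endloop
endfacet
facet normal 0.436 -0.866 -0.246
outer loop
vertex -0.822 -2.753 1.699
vertex 0.272 -2.216 1.746
vertex -0.196 -2.735 2.745
endloop
endfacet
facet normal -0.168 -0.979 0.117
outer loop
vertex -0.822 -2.753 1.699
vertex -0.196 -2.735 2.745
vertex -1.398 -2.528 2.75
endloop
endfacet
facet normal -0.702 -0.670 -0.242
outer loop
vertex -0.822 -2.753 1.699
vertex -1.398 -2.528 2.75
vertex -1.672 -1.881 1.753
endloop
endfacet
facet normal -0.428 -0.366 -0.826
outer loop
vertex -0.822 -2.753 1.699
vertex -1.672 -1.881 1.753
vertex -0.64 -1.688 1.133
endloop
endfacet
facet normal 0.275 -0.487 -0.829
outer loop
vertex -0.822 -2.753 1.699
vertex -0.64 -1.688 1.133
vertex 0.272 -2.216 1.746
endloop
endfacet
facet normal 0.868 -0.470 0.162
outer loop
vertex -0.196 -2.735 2.745
vertex 0.272 -2.216 1.746
vertex 0.372 -1.659 2.827
endloop
endfacet
facet normal -0.109 -0.653 0.749
outer loop
vertex -1.398 -2.528 2.75
vertex -0.196 -2.735 2.745
vertex -0.66 -1.852 3.447
endloop
endfacet
facet normal -0.974 -0.152 0.169
outer loop
vertex -1.672 -1.881 1.753
vertex -1.398 -2.528 2.75
vertex -1.572 -1.324 2.834
endloop
endfacet
facet normal -0.530 0.339 -0.777
outer loop
vertex -0.64 -1.688 1.133
vertex -1.672 -1.881 1.753
vertex -1.104 -0.805 1.835
endloop
endfacet
facet normal 0.608 0.142 -0.781
outer loop
vertex 0.272 -2.216 1.746
vertex -0.64 -1.688 1.133
vertex 0.098 -1.012 1.83
endloop
endfacet

endsolid


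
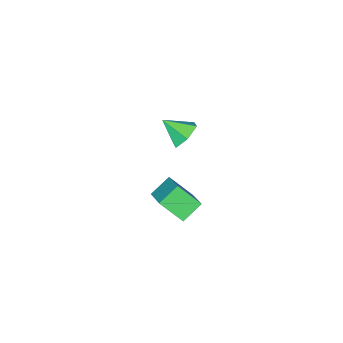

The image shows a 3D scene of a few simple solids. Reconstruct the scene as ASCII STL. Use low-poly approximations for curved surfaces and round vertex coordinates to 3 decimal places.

solid 
facet normal -0.305 0.743 -0.596
outer loop
vertex 2.248 -1.425 3.397
vertex 1.671 -2.067 2.892
vertex 1.304 -1.581 3.686
endloop
endfacet
facet normal 0.254 0.211 0.944
outer loop
vertex 2.248 -1.425 3.397
vertex 1.304 -1.581 3.686
vertex 2.149 -3.233 3.828
endloop
endfacet
facet normal -0.305 0.743 -0.596
outer loop
vertex 1.304 -1.581 3.686
vertex 1.671 -2.067 2.892
vertex 0.726 -2.223 3.181
endloop
endfacet
facet normal -0.516 -0.192 0.835
outer loop
vertex 1.304 -1.581 3.686
vertex 0.726 -2.223 3.181
vertex 2.149 -3.233 3.828
endloop
endfacet
facet normal -0.305 0.743 -0.596
outer loop
vertex 0.726 -2.223 3.181
vertex 1.671 -2.067 2.892
vertex 1.093 -2.708 2.388
endloop
endfacet
facet normal -0.622 -0.762 0.178
outer loop
vertex 0.726 -2.223 3.181
vertex 1.093 -2.708 2.388
vertex 2.149 -3.233 3.828
endloop
endfacet
facet normal -0.305 0.743 -0.596
outer loop
vertex 1.093 -2.708 2.388
vertex 1.671 -2.067 2.892
vertex 2.038 -2.552 2.099
endloop
endfacet
facet normal 0.041 -0.929 -0.368
outer loop
vertex 1.093 -2.708 2.388
vertex 2.038 -2.552 2.099
vertex 2.149 -3.233 3.828
endloop
endfacet
facet normal -0.305 0.743 -0.596
outer loop
vertex 2.038 -2.552 2.099
vertex 1.671 -2.067 2.892
vertex 2.615 -1.911 2.604
endloop
endfacet
facet normal 0.810 -0.525 -0.259
outer loop
vertex 2.038 -2.552 2.099
vertex 2.615 -1.911 2.604
vertex 2.149 -3.233 3.828
endloop
endfacet
facet normal -0.305 0.743 -0.596
outer loop
vertex 2.615 -1.911 2.604
vertex 1.671 -2.067 2.892
vertex 2.248 -1.425 3.397
endloop
endfacet
facet normal 0.917 0.044 0.397
outer loop
vertex 2.615 -1.911 2.604
vertex 2.248 -1.425 3.397
vertex 2.149 -3.233 3.828
endloop
endfacet
facet normal -0.498 -0.709 -0.499
outer loop
vertex 1.77 -4.412 -3.962
vertex 0.56 -4.127 -3.159
vertex 1.239 -3.163 -5.205
endloop
endfacet
facet normal 0.818 -0.192 -0.543
outer loop
vertex 2.3 -1.653 -4.141
vertex 1.77 -4.412 -3.962
vertex 1.239 -3.163 -5.205
endloop
endfacet
facet normal -0.498 -0.709 -0.499
outer loop
vertex 1.239 -3.163 -5.205
vertex 0.56 -4.127 -3.159
vertex 0.029 -2.878 -4.402
endloop
endfacet
facet normal -0.288 0.679 -0.675
outer loop
vertex 0.029 -2.878 -4.402
vertex 2.3 -1.653 -4.141
vertex 1.239 -3.163 -5.205
endloop
endfacet
facet normal 0.288 -0.679 0.675
outer loop
vertex 1.77 -4.412 -3.962
vertex 1.621 -2.617 -2.095
vertex 0.56 -4.127 -3.159
endloop
endfacet
facet normal 0.818 -0.192 -0.543
outer loop
vertex 2.831 -2.902 -2.898
vertex 1.77 -4.412 -3.962
vertex 2.3 -1.653 -4.141
endloop
endfacet
facet normal 0.288 -0.679 0.675
outer loop
vertex 2.831 -2.902 -2.898
vertex 1.621 -2.617 -2.095
vertex 1.77 -4.412 -3.962
endloop
endfacet
facet normal -0.818 0.192 0.543
outer loop
vertex 0.56 -4.127 -3.159
vertex 1.621 -2.617 -2.095
vertex 0.029 -2.878 -4.402
endloop
endfacet
facet normal -0.288 0.679 -0.675
outer loop
vertex 1.09 -1.368 -3.338
vertex 2.3 -1.653 -4.141
vertex 0.029 -2.878 -4.402
endloop
endfacet
facet normal -0.818 0.192 0.543
outer loop
vertex 0.029 -2.878 -4.402
vertex 1.621 -2.617 -2.095
vertex 1.09 -1.368 -3.338
endloop
endfacet
facet normal 0.498 0.709 0.499
outer loop
vertex 1.09 -1.368 -3.338
vertex 2.831 -2.902 -2.898
vertex 2.3 -1.653 -4.141
endloop
endfacet
facet normal 0.498 0.709 0.499
outer loop
vertex 1.621 -2.617 -2.095
vertex 2.831 -2.902 -2.898
vertex 1.09 -1.368 -3.338
endloop
endfacet

endsolid


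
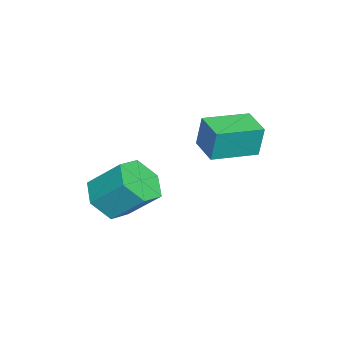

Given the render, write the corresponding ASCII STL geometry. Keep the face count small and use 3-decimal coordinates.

solid 
facet normal -0.582 0.805 -0.113
outer loop
vertex -2.353 2.494 -1.306
vertex -1.321 3.222 -1.432
vertex -2.374 2.292 -2.64
endloop
endfacet
facet normal -0.813 -0.574 0.100
outer loop
vertex -1.279 0.778 -2.428
vertex -2.353 2.494 -1.306
vertex -2.374 2.292 -2.64
endloop
endfacet
facet normal -0.582 0.806 -0.113
outer loop
vertex -2.374 2.292 -2.64
vertex -1.321 3.222 -1.432
vertex -1.341 3.02 -2.766
endloop
endfacet
facet normal -0.015 -0.149 -0.989
outer loop
vertex -1.341 3.02 -2.766
vertex -1.279 0.778 -2.428
vertex -2.374 2.292 -2.64
endloop
endfacet
facet normal 0.015 0.149 0.989
outer loop
vertex -2.353 2.494 -1.306
vertex -0.226 1.708 -1.22
vertex -1.321 3.222 -1.432
endloop
endfacet
facet normal -0.813 -0.574 0.099
outer loop
vertex -1.259 0.98 -1.094
vertex -2.353 2.494 -1.306
vertex -1.279 0.778 -2.428
endloop
endfacet
facet normal 0.015 0.149 0.989
outer loop
vertex -1.259 0.98 -1.094
vertex -0.226 1.708 -1.22
vertex -2.353 2.494 -1.306
endloop
endfacet
facet normal 0.813 0.574 -0.099
outer loop
vertex -1.321 3.222 -1.432
vertex -0.226 1.708 -1.22
vertex -1.341 3.02 -2.766
endloop
endfacet
facet normal -0.015 -0.149 -0.989
outer loop
vertex -0.247 1.506 -2.554
vertex -1.279 0.778 -2.428
vertex -1.341 3.02 -2.766
endloop
endfacet
facet normal 0.813 0.574 -0.100
outer loop
vertex -1.341 3.02 -2.766
vertex -0.226 1.708 -1.22
vertex -0.247 1.506 -2.554
endloop
endfacet
facet normal 0.582 -0.805 0.113
outer loop
vertex -0.247 1.506 -2.554
vertex -1.259 0.98 -1.094
vertex -1.279 0.778 -2.428
endloop
endfacet
facet normal 0.582 -0.806 0.113
outer loop
vertex -0.226 1.708 -1.22
vertex -1.259 0.98 -1.094
vertex -0.247 1.506 -2.554
endloop
endfacet
facet normal -0.085 -0.712 -0.697
outer loop
vertex 1.729 -2.355 -4.067
vertex 0.816 -1.956 -4.363
vertex 1.696 -1.626 -4.808
endloop
endfacet
facet normal 0.996 -0.039 -0.083
outer loop
vertex 1.729 -2.355 -4.067
vertex 1.696 -1.626 -4.808
vertex 1.878 -1.123 -2.862
endloop
endfacet
facet normal 0.996 -0.038 -0.083
outer loop
vertex 1.878 -1.123 -2.862
vertex 1.696 -1.626 -4.808
vertex 1.844 -0.394 -3.602
endloop
endfacet
facet normal 0.086 0.712 0.697
outer loop
vertex 1.878 -1.123 -2.862
vertex 1.844 -0.394 -3.602
vertex 0.964 -0.724 -3.157
endloop
endfacet
facet normal -0.085 -0.712 -0.697
outer loop
vertex 1.696 -1.626 -4.808
vertex 0.816 -1.956 -4.363
vertex 0.782 -1.227 -5.104
endloop
endfacet
facet normal 0.470 0.588 -0.658
outer loop
vertex 1.696 -1.626 -4.808
vertex 0.782 -1.227 -5.104
vertex 1.844 -0.394 -3.602
endloop
endfacet
facet normal 0.470 0.588 -0.658
outer loop
vertex 1.844 -0.394 -3.602
vertex 0.782 -1.227 -5.104
vertex 0.931 0.005 -3.898
endloop
endfacet
facet normal 0.085 0.712 0.697
outer loop
vertex 1.844 -0.394 -3.602
vertex 0.931 0.005 -3.898
vertex 0.964 -0.724 -3.157
endloop
endfacet
facet normal -0.086 -0.712 -0.697
outer loop
vertex 0.782 -1.227 -5.104
vertex 0.816 -1.956 -4.363
vertex -0.098 -1.557 -4.658
endloop
endfacet
facet normal -0.526 0.626 -0.575
outer loop
vertex 0.782 -1.227 -5.104
vertex -0.098 -1.557 -4.658
vertex 0.931 0.005 -3.898
endloop
endfacet
facet normal -0.526 0.626 -0.575
outer loop
vertex 0.931 0.005 -3.898
vertex -0.098 -1.557 -4.658
vertex 0.051 -0.325 -3.453
endloop
endfacet
facet normal 0.085 0.712 0.697
outer loop
vertex 0.931 0.005 -3.898
vertex 0.051 -0.325 -3.453
vertex 0.964 -0.724 -3.157
endloop
endfacet
facet normal -0.086 -0.712 -0.697
outer loop
vertex -0.098 -1.557 -4.658
vertex 0.816 -1.956 -4.363
vertex -0.064 -2.286 -3.918
endloop
endfacet
facet normal -0.996 0.039 0.084
outer loop
vertex -0.098 -1.557 -4.658
vertex -0.064 -2.286 -3.918
vertex 0.051 -0.325 -3.453
endloop
endfacet
facet normal -0.996 0.039 0.083
outer loop
vertex 0.051 -0.325 -3.453
vertex -0.064 -2.286 -3.918
vertex 0.084 -1.054 -2.712
endloop
endfacet
facet normal 0.085 0.712 0.697
outer loop
vertex 0.051 -0.325 -3.453
vertex 0.084 -1.054 -2.712
vertex 0.964 -0.724 -3.157
endloop
endfacet
facet normal -0.085 -0.712 -0.697
outer loop
vertex -0.064 -2.286 -3.918
vertex 0.816 -1.956 -4.363
vertex 0.849 -2.685 -3.622
endloop
endfacet
facet normal -0.470 -0.588 0.658
outer loop
vertex -0.064 -2.286 -3.918
vertex 0.849 -2.685 -3.622
vertex 0.084 -1.054 -2.712
endloop
endfacet
facet normal -0.470 -0.588 0.659
outer loop
vertex 0.084 -1.054 -2.712
vertex 0.849 -2.685 -3.622
vertex 0.998 -1.453 -2.416
endloop
endfacet
facet normal 0.085 0.712 0.697
outer loop
vertex 0.084 -1.054 -2.712
vertex 0.998 -1.453 -2.416
vertex 0.964 -0.724 -3.157
endloop
endfacet
facet normal -0.085 -0.712 -0.697
outer loop
vertex 0.849 -2.685 -3.622
vertex 0.816 -1.956 -4.363
vertex 1.729 -2.355 -4.067
endloop
endfacet
facet normal 0.526 -0.627 0.575
outer loop
vertex 0.849 -2.685 -3.622
vertex 1.729 -2.355 -4.067
vertex 0.998 -1.453 -2.416
endloop
endfacet
facet normal 0.526 -0.626 0.575
outer loop
vertex 0.998 -1.453 -2.416
vertex 1.729 -2.355 -4.067
vertex 1.878 -1.123 -2.862
endloop
endfacet
facet normal 0.086 0.712 0.697
outer loop
vertex 0.998 -1.453 -2.416
vertex 1.878 -1.123 -2.862
vertex 0.964 -0.724 -3.157
endloop
endfacet

endsolid


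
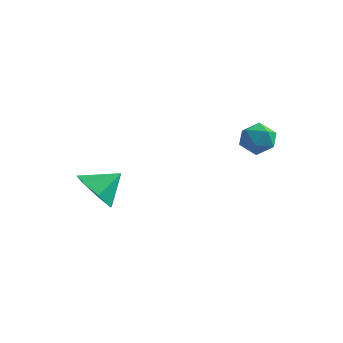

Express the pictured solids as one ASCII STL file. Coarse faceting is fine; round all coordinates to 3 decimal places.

solid 
facet normal -0.877 -0.365 0.311
outer loop
vertex 1.99 3.231 3.499
vertex 2.176 2.465 3.124
vertex 2.408 2.613 3.952
endloop
endfacet
facet normal -0.633 0.131 0.763
outer loop
vertex 1.99 3.231 3.499
vertex 2.408 2.613 3.952
vertex 2.658 3.446 4.017
endloop
endfacet
facet normal -0.545 0.738 0.397
outer loop
vertex 1.99 3.231 3.499
vertex 2.658 3.446 4.017
vertex 2.581 3.813 3.229
endloop
endfacet
facet normal -0.735 0.617 -0.280
outer loop
vertex 1.99 3.231 3.499
vertex 2.581 3.813 3.229
vertex 2.283 3.207 2.677
endloop
endfacet
facet normal -0.941 -0.065 -0.333
outer loop
vertex 1.99 3.231 3.499
vertex 2.283 3.207 2.677
vertex 2.176 2.465 3.124
endloop
endfacet
facet normal 0.006 -0.080 0.997
outer loop
vertex 2.658 3.446 4.017
vertex 2.408 2.613 3.952
vertex 3.257 2.813 3.963
endloop
endfacet
facet normal -0.388 -0.882 0.266
outer loop
vertex 2.408 2.613 3.952
vertex 2.176 2.465 3.124
vertex 2.959 2.207 3.411
endloop
endfacet
facet normal -0.490 -0.397 -0.776
outer loop
vertex 2.176 2.465 3.124
vertex 2.283 3.207 2.677
vertex 2.882 2.574 2.623
endloop
endfacet
facet normal -0.157 0.706 -0.690
outer loop
vertex 2.283 3.207 2.677
vertex 2.581 3.813 3.229
vertex 3.132 3.407 2.688
endloop
endfacet
facet normal 0.149 0.902 0.406
outer loop
vertex 2.581 3.813 3.229
vertex 2.658 3.446 4.017
vertex 3.364 3.555 3.516
endloop
endfacet
facet normal 0.735 -0.617 0.280
outer loop
vertex 3.55 2.789 3.141
vertex 3.257 2.813 3.963
vertex 2.959 2.207 3.411
endloop
endfacet
facet normal 0.545 -0.738 -0.397
outer loop
vertex 3.55 2.789 3.141
vertex 2.959 2.207 3.411
vertex 2.882 2.574 2.623
endloop
endfacet
facet normal 0.633 -0.131 -0.763
outer loop
vertex 3.55 2.789 3.141
vertex 2.882 2.574 2.623
vertex 3.132 3.407 2.688
endloop
endfacet
facet normal 0.877 0.365 -0.311
outer loop
vertex 3.55 2.789 3.141
vertex 3.132 3.407 2.688
vertex 3.364 3.555 3.516
endloop
endfacet
facet normal 0.941 0.065 0.333
outer loop
vertex 3.55 2.789 3.141
vertex 3.364 3.555 3.516
vertex 3.257 2.813 3.963
endloop
endfacet
facet normal 0.157 -0.706 0.690
outer loop
vertex 2.959 2.207 3.411
vertex 3.257 2.813 3.963
vertex 2.408 2.613 3.952
endloop
endfacet
facet normal -0.149 -0.902 -0.406
outer loop
vertex 2.882 2.574 2.623
vertex 2.959 2.207 3.411
vertex 2.176 2.465 3.124
endloop
endfacet
facet normal -0.006 0.080 -0.997
outer loop
vertex 3.132 3.407 2.688
vertex 2.882 2.574 2.623
vertex 2.283 3.207 2.677
endloop
endfacet
facet normal 0.388 0.882 -0.266
outer loop
vertex 3.364 3.555 3.516
vertex 3.132 3.407 2.688
vertex 2.581 3.813 3.229
endloop
endfacet
facet normal 0.490 0.397 0.776
outer loop
vertex 3.257 2.813 3.963
vertex 3.364 3.555 3.516
vertex 2.658 3.446 4.017
endloop
endfacet
facet normal -0.546 -0.604 -0.581
outer loop
vertex -1.777 -1.284 0.564
vertex -2.365 -1.595 1.44
vertex -2.553 -0.76 0.749
endloop
endfacet
facet normal 0.479 0.820 -0.312
outer loop
vertex -1.777 -1.284 0.564
vertex -2.553 -0.76 0.749
vertex -1.595 -0.745 2.26
endloop
endfacet
facet normal -0.547 -0.604 -0.581
outer loop
vertex -2.553 -0.76 0.749
vertex -2.365 -1.595 1.44
vertex -3.187 -0.865 1.455
endloop
endfacet
facet normal -0.103 0.993 0.055
outer loop
vertex -2.553 -0.76 0.749
vertex -3.187 -0.865 1.455
vertex -1.595 -0.745 2.26
endloop
endfacet
facet normal -0.546 -0.603 -0.581
outer loop
vertex -3.187 -0.865 1.455
vertex -2.365 -1.595 1.44
vertex -3.203 -1.519 2.149
endloop
endfacet
facet normal -0.371 0.680 0.632
outer loop
vertex -3.187 -0.865 1.455
vertex -3.203 -1.519 2.149
vertex -1.595 -0.745 2.26
endloop
endfacet
facet normal -0.546 -0.603 -0.581
outer loop
vertex -3.203 -1.519 2.149
vertex -2.365 -1.595 1.44
vertex -2.588 -2.231 2.31
endloop
endfacet
facet normal -0.124 0.116 0.986
outer loop
vertex -3.203 -1.519 2.149
vertex -2.588 -2.231 2.31
vertex -1.595 -0.745 2.26
endloop
endfacet
facet normal -0.546 -0.603 -0.581
outer loop
vertex -2.588 -2.231 2.31
vertex -2.365 -1.595 1.44
vertex -1.805 -2.464 1.816
endloop
endfacet
facet normal 0.453 -0.274 0.848
outer loop
vertex -2.588 -2.231 2.31
vertex -1.805 -2.464 1.816
vertex -1.595 -0.745 2.26
endloop
endfacet
facet normal -0.546 -0.603 -0.581
outer loop
vertex -1.805 -2.464 1.816
vertex -2.365 -1.595 1.44
vertex -1.444 -2.043 1.039
endloop
endfacet
facet normal 0.926 -0.197 0.323
outer loop
vertex -1.805 -2.464 1.816
vertex -1.444 -2.043 1.039
vertex -1.595 -0.745 2.26
endloop
endfacet
facet normal -0.546 -0.603 -0.581
outer loop
vertex -1.444 -2.043 1.039
vertex -2.365 -1.595 1.44
vertex -1.777 -1.284 0.564
endloop
endfacet
facet normal 0.937 0.290 -0.193
outer loop
vertex -1.444 -2.043 1.039
vertex -1.777 -1.284 0.564
vertex -1.595 -0.745 2.26
endloop
endfacet

endsolid


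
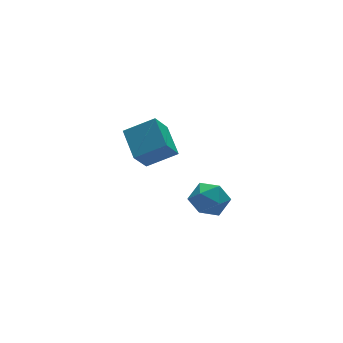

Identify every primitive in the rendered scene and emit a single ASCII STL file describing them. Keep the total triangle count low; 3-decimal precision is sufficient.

solid 
facet normal -0.556 -0.266 0.788
outer loop
vertex -2.973 2.201 -0.34
vertex -2.672 4.087 0.51
vertex -4.603 2.877 -1.261
endloop
endfacet
facet normal -0.144 -0.902 -0.407
outer loop
vertex -3.608 3.353 -2.67
vertex -2.973 2.201 -0.34
vertex -4.603 2.877 -1.261
endloop
endfacet
facet normal -0.556 -0.266 0.788
outer loop
vertex -4.603 2.877 -1.261
vertex -2.672 4.087 0.51
vertex -4.301 4.762 -0.411
endloop
endfacet
facet normal -0.818 0.340 -0.463
outer loop
vertex -4.301 4.762 -0.411
vertex -3.608 3.353 -2.67
vertex -4.603 2.877 -1.261
endloop
endfacet
facet normal 0.819 -0.339 0.463
outer loop
vertex -2.973 2.201 -0.34
vertex -1.677 4.563 -0.899
vertex -2.672 4.087 0.51
endloop
endfacet
facet normal -0.144 -0.902 -0.407
outer loop
vertex -1.979 2.678 -1.749
vertex -2.973 2.201 -0.34
vertex -3.608 3.353 -2.67
endloop
endfacet
facet normal 0.819 -0.340 0.463
outer loop
vertex -1.979 2.678 -1.749
vertex -1.677 4.563 -0.899
vertex -2.973 2.201 -0.34
endloop
endfacet
facet normal 0.144 0.902 0.407
outer loop
vertex -2.672 4.087 0.51
vertex -1.677 4.563 -0.899
vertex -4.301 4.762 -0.411
endloop
endfacet
facet normal -0.819 0.339 -0.463
outer loop
vertex -3.307 5.239 -1.82
vertex -3.608 3.353 -2.67
vertex -4.301 4.762 -0.411
endloop
endfacet
facet normal 0.144 0.902 0.407
outer loop
vertex -4.301 4.762 -0.411
vertex -1.677 4.563 -0.899
vertex -3.307 5.239 -1.82
endloop
endfacet
facet normal 0.556 0.266 -0.788
outer loop
vertex -3.307 5.239 -1.82
vertex -1.979 2.678 -1.749
vertex -3.608 3.353 -2.67
endloop
endfacet
facet normal 0.556 0.266 -0.788
outer loop
vertex -1.677 4.563 -0.899
vertex -1.979 2.678 -1.749
vertex -3.307 5.239 -1.82
endloop
endfacet
facet normal -0.105 0.165 0.981
outer loop
vertex -3.12 -1.786 -0.556
vertex -3.672 -2.832 -0.439
vertex -2.491 -2.767 -0.323
endloop
endfacet
facet normal 0.483 0.483 0.730
outer loop
vertex -3.12 -1.786 -0.556
vertex -2.491 -2.767 -0.323
vertex -2.088 -1.976 -1.113
endloop
endfacet
facet normal 0.287 0.934 0.213
outer loop
vertex -3.12 -1.786 -0.556
vertex -2.088 -1.976 -1.113
vertex -3.019 -1.552 -1.716
endloop
endfacet
facet normal -0.422 0.895 0.144
outer loop
vertex -3.12 -1.786 -0.556
vertex -3.019 -1.552 -1.716
vertex -3.998 -2.081 -1.3
endloop
endfacet
facet normal -0.665 0.420 0.618
outer loop
vertex -3.12 -1.786 -0.556
vertex -3.998 -2.081 -1.3
vertex -3.672 -2.832 -0.439
endloop
endfacet
facet normal 0.898 -0.019 0.439
outer loop
vertex -2.088 -1.976 -1.113
vertex -2.491 -2.767 -0.323
vertex -2.002 -3.139 -1.34
endloop
endfacet
facet normal -0.054 -0.534 0.844
outer loop
vertex -2.491 -2.767 -0.323
vertex -3.672 -2.832 -0.439
vertex -2.981 -3.668 -0.924
endloop
endfacet
facet normal -0.959 -0.121 0.257
outer loop
vertex -3.672 -2.832 -0.439
vertex -3.998 -2.081 -1.3
vertex -3.912 -3.244 -1.527
endloop
endfacet
facet normal -0.566 0.648 -0.509
outer loop
vertex -3.998 -2.081 -1.3
vertex -3.019 -1.552 -1.716
vertex -3.509 -2.453 -2.317
endloop
endfacet
facet normal 0.581 0.711 -0.397
outer loop
vertex -3.019 -1.552 -1.716
vertex -2.088 -1.976 -1.113
vertex -2.328 -2.388 -2.201
endloop
endfacet
facet normal 0.422 -0.895 -0.144
outer loop
vertex -2.88 -3.434 -2.084
vertex -2.002 -3.139 -1.34
vertex -2.981 -3.668 -0.924
endloop
endfacet
facet normal -0.287 -0.934 -0.213
outer loop
vertex -2.88 -3.434 -2.084
vertex -2.981 -3.668 -0.924
vertex -3.912 -3.244 -1.527
endloop
endfacet
facet normal -0.483 -0.483 -0.730
outer loop
vertex -2.88 -3.434 -2.084
vertex -3.912 -3.244 -1.527
vertex -3.509 -2.453 -2.317
endloop
endfacet
facet normal 0.105 -0.165 -0.981
outer loop
vertex -2.88 -3.434 -2.084
vertex -3.509 -2.453 -2.317
vertex -2.328 -2.388 -2.201
endloop
endfacet
facet normal 0.665 -0.420 -0.618
outer loop
vertex -2.88 -3.434 -2.084
vertex -2.328 -2.388 -2.201
vertex -2.002 -3.139 -1.34
endloop
endfacet
facet normal 0.566 -0.648 0.509
outer loop
vertex -2.981 -3.668 -0.924
vertex -2.002 -3.139 -1.34
vertex -2.491 -2.767 -0.323
endloop
endfacet
facet normal -0.581 -0.711 0.397
outer loop
vertex -3.912 -3.244 -1.527
vertex -2.981 -3.668 -0.924
vertex -3.672 -2.832 -0.439
endloop
endfacet
facet normal -0.898 0.019 -0.439
outer loop
vertex -3.509 -2.453 -2.317
vertex -3.912 -3.244 -1.527
vertex -3.998 -2.081 -1.3
endloop
endfacet
facet normal 0.054 0.534 -0.844
outer loop
vertex -2.328 -2.388 -2.201
vertex -3.509 -2.453 -2.317
vertex -3.019 -1.552 -1.716
endloop
endfacet
facet normal 0.959 0.121 -0.257
outer loop
vertex -2.002 -3.139 -1.34
vertex -2.328 -2.388 -2.201
vertex -2.088 -1.976 -1.113
endloop
endfacet

endsolid


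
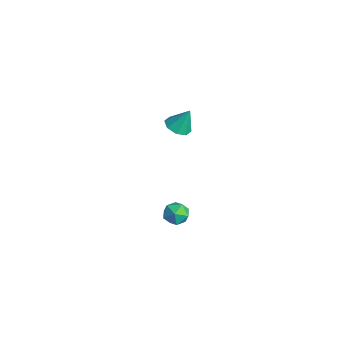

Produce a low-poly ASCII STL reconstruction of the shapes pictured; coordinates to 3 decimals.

solid 
facet normal -0.692 0.714 -0.106
outer loop
vertex -1.131 0.823 -4.151
vertex -1.273 0.786 -3.472
vertex -0.786 1.224 -3.702
endloop
endfacet
facet normal -0.168 0.796 -0.582
outer loop
vertex -1.131 0.823 -4.151
vertex -0.786 1.224 -3.702
vertex -0.447 0.915 -4.223
endloop
endfacet
facet normal -0.129 0.199 -0.972
outer loop
vertex -1.131 0.823 -4.151
vertex -0.447 0.915 -4.223
vertex -0.724 0.285 -4.315
endloop
endfacet
facet normal -0.629 -0.252 -0.735
outer loop
vertex -1.131 0.823 -4.151
vertex -0.724 0.285 -4.315
vertex -1.234 0.205 -3.851
endloop
endfacet
facet normal -0.977 0.065 -0.201
outer loop
vertex -1.131 0.823 -4.151
vertex -1.234 0.205 -3.851
vertex -1.273 0.786 -3.472
endloop
endfacet
facet normal 0.445 0.867 -0.225
outer loop
vertex -0.447 0.915 -4.223
vertex -0.786 1.224 -3.702
vertex -0.166 0.935 -3.589
endloop
endfacet
facet normal -0.402 0.734 0.546
outer loop
vertex -0.786 1.224 -3.702
vertex -1.273 0.786 -3.472
vertex -0.676 0.855 -3.125
endloop
endfacet
facet normal -0.864 -0.314 0.393
outer loop
vertex -1.273 0.786 -3.472
vertex -1.234 0.205 -3.851
vertex -0.953 0.225 -3.217
endloop
endfacet
facet normal -0.300 -0.829 -0.473
outer loop
vertex -1.234 0.205 -3.851
vertex -0.724 0.285 -4.315
vertex -0.614 -0.084 -3.738
endloop
endfacet
facet normal 0.509 -0.099 -0.855
outer loop
vertex -0.724 0.285 -4.315
vertex -0.447 0.915 -4.223
vertex -0.127 0.354 -3.968
endloop
endfacet
facet normal 0.629 0.252 0.735
outer loop
vertex -0.269 0.317 -3.289
vertex -0.166 0.935 -3.589
vertex -0.676 0.855 -3.125
endloop
endfacet
facet normal 0.129 -0.199 0.972
outer loop
vertex -0.269 0.317 -3.289
vertex -0.676 0.855 -3.125
vertex -0.953 0.225 -3.217
endloop
endfacet
facet normal 0.168 -0.796 0.582
outer loop
vertex -0.269 0.317 -3.289
vertex -0.953 0.225 -3.217
vertex -0.614 -0.084 -3.738
endloop
endfacet
facet normal 0.692 -0.714 0.106
outer loop
vertex -0.269 0.317 -3.289
vertex -0.614 -0.084 -3.738
vertex -0.127 0.354 -3.968
endloop
endfacet
facet normal 0.977 -0.065 0.201
outer loop
vertex -0.269 0.317 -3.289
vertex -0.127 0.354 -3.968
vertex -0.166 0.935 -3.589
endloop
endfacet
facet normal 0.300 0.829 0.473
outer loop
vertex -0.676 0.855 -3.125
vertex -0.166 0.935 -3.589
vertex -0.786 1.224 -3.702
endloop
endfacet
facet normal -0.509 0.099 0.855
outer loop
vertex -0.953 0.225 -3.217
vertex -0.676 0.855 -3.125
vertex -1.273 0.786 -3.472
endloop
endfacet
facet normal -0.445 -0.867 0.225
outer loop
vertex -0.614 -0.084 -3.738
vertex -0.953 0.225 -3.217
vertex -1.234 0.205 -3.851
endloop
endfacet
facet normal 0.402 -0.734 -0.546
outer loop
vertex -0.127 0.354 -3.968
vertex -0.614 -0.084 -3.738
vertex -0.724 0.285 -4.315
endloop
endfacet
facet normal 0.864 0.314 -0.393
outer loop
vertex -0.166 0.935 -3.589
vertex -0.127 0.354 -3.968
vertex -0.447 0.915 -4.223
endloop
endfacet
facet normal -0.184 -0.405 -0.896
outer loop
vertex -0.853 1.356 1.735
vertex -1.159 0.849 2.027
vertex -1.347 1.439 1.799
endloop
endfacet
facet normal 0.169 0.985 0.029
outer loop
vertex -0.853 1.356 1.735
vertex -1.347 1.439 1.799
vertex -0.941 1.331 3.093
endloop
endfacet
facet normal -0.183 -0.405 -0.896
outer loop
vertex -1.347 1.439 1.799
vertex -1.159 0.849 2.027
vertex -1.731 1.176 1.996
endloop
endfacet
facet normal -0.472 0.854 0.219
outer loop
vertex -1.347 1.439 1.799
vertex -1.731 1.176 1.996
vertex -0.941 1.331 3.093
endloop
endfacet
facet normal -0.183 -0.405 -0.896
outer loop
vertex -1.731 1.176 1.996
vertex -1.159 0.849 2.027
vertex -1.78 0.722 2.211
endloop
endfacet
facet normal -0.787 0.331 0.520
outer loop
vertex -1.731 1.176 1.996
vertex -1.78 0.722 2.211
vertex -0.941 1.331 3.093
endloop
endfacet
facet normal -0.182 -0.406 -0.895
outer loop
vertex -1.78 0.722 2.211
vertex -1.159 0.849 2.027
vertex -1.464 0.342 2.319
endloop
endfacet
facet normal -0.593 -0.278 0.756
outer loop
vertex -1.78 0.722 2.211
vertex -1.464 0.342 2.319
vertex -0.941 1.331 3.093
endloop
endfacet
facet normal -0.182 -0.406 -0.895
outer loop
vertex -1.464 0.342 2.319
vertex -1.159 0.849 2.027
vertex -0.97 0.259 2.256
endloop
endfacet
facet normal -0.003 -0.615 0.788
outer loop
vertex -1.464 0.342 2.319
vertex -0.97 0.259 2.256
vertex -0.941 1.331 3.093
endloop
endfacet
facet normal -0.183 -0.406 -0.895
outer loop
vertex -0.97 0.259 2.256
vertex -1.159 0.849 2.027
vertex -0.586 0.522 2.058
endloop
endfacet
facet normal 0.639 -0.484 0.598
outer loop
vertex -0.97 0.259 2.256
vertex -0.586 0.522 2.058
vertex -0.941 1.331 3.093
endloop
endfacet
facet normal -0.183 -0.405 -0.896
outer loop
vertex -0.586 0.522 2.058
vertex -1.159 0.849 2.027
vertex -0.538 0.976 1.843
endloop
endfacet
facet normal 0.954 0.039 0.296
outer loop
vertex -0.586 0.522 2.058
vertex -0.538 0.976 1.843
vertex -0.941 1.331 3.093
endloop
endfacet
facet normal -0.182 -0.406 -0.896
outer loop
vertex -0.538 0.976 1.843
vertex -1.159 0.849 2.027
vertex -0.853 1.356 1.735
endloop
endfacet
facet normal 0.760 0.647 0.061
outer loop
vertex -0.538 0.976 1.843
vertex -0.853 1.356 1.735
vertex -0.941 1.331 3.093
endloop
endfacet

endsolid


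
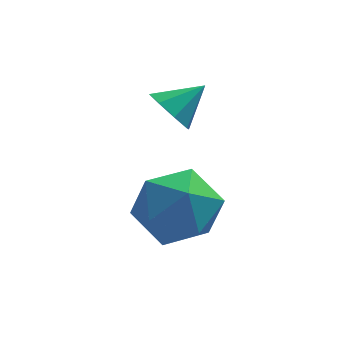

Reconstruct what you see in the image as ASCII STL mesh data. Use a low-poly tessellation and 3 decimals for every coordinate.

solid 
facet normal -0.836 0.477 0.272
outer loop
vertex 0.938 3.049 -2.11
vertex 0.339 2.223 -2.503
vertex 0.671 2.21 -1.461
endloop
endfacet
facet normal -0.294 0.642 0.708
outer loop
vertex 0.938 3.049 -2.11
vertex 0.671 2.21 -1.461
vertex 1.68 2.631 -1.423
endloop
endfacet
facet normal 0.229 0.922 0.313
outer loop
vertex 0.938 3.049 -2.11
vertex 1.68 2.631 -1.423
vertex 1.97 2.905 -2.441
endloop
endfacet
facet normal 0.012 0.930 -0.367
outer loop
vertex 0.938 3.049 -2.11
vertex 1.97 2.905 -2.441
vertex 1.142 2.653 -3.108
endloop
endfacet
facet normal -0.646 0.655 -0.392
outer loop
vertex 0.938 3.049 -2.11
vertex 1.142 2.653 -3.108
vertex 0.339 2.223 -2.503
endloop
endfacet
facet normal -0.052 0.035 0.998
outer loop
vertex 1.68 2.631 -1.423
vertex 0.671 2.21 -1.461
vertex 1.538 1.547 -1.392
endloop
endfacet
facet normal -0.928 -0.231 0.293
outer loop
vertex 0.671 2.21 -1.461
vertex 0.339 2.223 -2.503
vertex 0.71 1.295 -2.059
endloop
endfacet
facet normal -0.621 0.059 -0.782
outer loop
vertex 0.339 2.223 -2.503
vertex 1.142 2.653 -3.108
vertex 1.0 1.569 -3.077
endloop
endfacet
facet normal 0.444 0.503 -0.741
outer loop
vertex 1.142 2.653 -3.108
vertex 1.97 2.905 -2.441
vertex 2.009 1.99 -3.039
endloop
endfacet
facet normal 0.795 0.489 0.358
outer loop
vertex 1.97 2.905 -2.441
vertex 1.68 2.631 -1.423
vertex 2.341 1.977 -1.997
endloop
endfacet
facet normal -0.012 -0.930 0.367
outer loop
vertex 1.742 1.151 -2.39
vertex 1.538 1.547 -1.392
vertex 0.71 1.295 -2.059
endloop
endfacet
facet normal -0.229 -0.922 -0.313
outer loop
vertex 1.742 1.151 -2.39
vertex 0.71 1.295 -2.059
vertex 1.0 1.569 -3.077
endloop
endfacet
facet normal 0.294 -0.642 -0.708
outer loop
vertex 1.742 1.151 -2.39
vertex 1.0 1.569 -3.077
vertex 2.009 1.99 -3.039
endloop
endfacet
facet normal 0.836 -0.477 -0.272
outer loop
vertex 1.742 1.151 -2.39
vertex 2.009 1.99 -3.039
vertex 2.341 1.977 -1.997
endloop
endfacet
facet normal 0.646 -0.655 0.392
outer loop
vertex 1.742 1.151 -2.39
vertex 2.341 1.977 -1.997
vertex 1.538 1.547 -1.392
endloop
endfacet
facet normal -0.444 -0.503 0.741
outer loop
vertex 0.71 1.295 -2.059
vertex 1.538 1.547 -1.392
vertex 0.671 2.21 -1.461
endloop
endfacet
facet normal -0.795 -0.489 -0.358
outer loop
vertex 1.0 1.569 -3.077
vertex 0.71 1.295 -2.059
vertex 0.339 2.223 -2.503
endloop
endfacet
facet normal 0.052 -0.035 -0.998
outer loop
vertex 2.009 1.99 -3.039
vertex 1.0 1.569 -3.077
vertex 1.142 2.653 -3.108
endloop
endfacet
facet normal 0.928 0.231 -0.293
outer loop
vertex 2.341 1.977 -1.997
vertex 2.009 1.99 -3.039
vertex 1.97 2.905 -2.441
endloop
endfacet
facet normal 0.621 -0.059 0.782
outer loop
vertex 1.538 1.547 -1.392
vertex 2.341 1.977 -1.997
vertex 1.68 2.631 -1.423
endloop
endfacet
facet normal -0.760 -0.323 -0.564
outer loop
vertex 1.652 3.287 -0.607
vertex 1.231 3.421 -0.116
vertex 1.47 3.758 -0.631
endloop
endfacet
facet normal 0.850 0.306 -0.429
outer loop
vertex 1.652 3.287 -0.607
vertex 1.47 3.758 -0.631
vertex 2.029 3.759 0.476
endloop
endfacet
facet normal -0.761 -0.321 -0.563
outer loop
vertex 1.47 3.758 -0.631
vertex 1.231 3.421 -0.116
vertex 1.149 4.031 -0.353
endloop
endfacet
facet normal 0.493 0.834 -0.250
outer loop
vertex 1.47 3.758 -0.631
vertex 1.149 4.031 -0.353
vertex 2.029 3.759 0.476
endloop
endfacet
facet normal -0.760 -0.322 -0.565
outer loop
vertex 1.149 4.031 -0.353
vertex 1.231 3.421 -0.116
vertex 0.875 3.947 0.063
endloop
endfacet
facet normal 0.071 0.968 0.242
outer loop
vertex 1.149 4.031 -0.353
vertex 0.875 3.947 0.063
vertex 2.029 3.759 0.476
endloop
endfacet
facet normal -0.760 -0.322 -0.565
outer loop
vertex 0.875 3.947 0.063
vertex 1.231 3.421 -0.116
vertex 0.81 3.555 0.374
endloop
endfacet
facet normal -0.169 0.630 0.758
outer loop
vertex 0.875 3.947 0.063
vertex 0.81 3.555 0.374
vertex 2.029 3.759 0.476
endloop
endfacet
facet normal -0.760 -0.322 -0.565
outer loop
vertex 0.81 3.555 0.374
vertex 1.231 3.421 -0.116
vertex 0.992 3.084 0.398
endloop
endfacet
facet normal -0.086 0.017 0.996
outer loop
vertex 0.81 3.555 0.374
vertex 0.992 3.084 0.398
vertex 2.029 3.759 0.476
endloop
endfacet
facet normal -0.760 -0.321 -0.564
outer loop
vertex 0.992 3.084 0.398
vertex 1.231 3.421 -0.116
vertex 1.313 2.811 0.121
endloop
endfacet
facet normal 0.271 -0.510 0.816
outer loop
vertex 0.992 3.084 0.398
vertex 1.313 2.811 0.121
vertex 2.029 3.759 0.476
endloop
endfacet
facet normal -0.760 -0.322 -0.565
outer loop
vertex 1.313 2.811 0.121
vertex 1.231 3.421 -0.116
vertex 1.587 2.895 -0.295
endloop
endfacet
facet normal 0.692 -0.644 0.326
outer loop
vertex 1.313 2.811 0.121
vertex 1.587 2.895 -0.295
vertex 2.029 3.759 0.476
endloop
endfacet
facet normal -0.760 -0.323 -0.564
outer loop
vertex 1.587 2.895 -0.295
vertex 1.231 3.421 -0.116
vertex 1.652 3.287 -0.607
endloop
endfacet
facet normal 0.932 -0.307 -0.191
outer loop
vertex 1.587 2.895 -0.295
vertex 1.652 3.287 -0.607
vertex 2.029 3.759 0.476
endloop
endfacet

endsolid


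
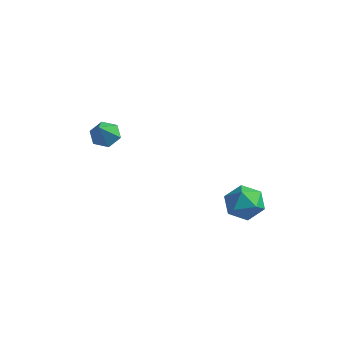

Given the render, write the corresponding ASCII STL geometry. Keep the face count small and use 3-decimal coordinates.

solid 
facet normal -0.315 0.592 -0.742
outer loop
vertex -1.263 -1.5 2.703
vertex -1.899 -1.762 2.764
vertex -1.718 -1.206 3.131
endloop
endfacet
facet normal 0.750 0.430 0.502
outer loop
vertex -1.263 -1.5 2.703
vertex -1.718 -1.206 3.131
vertex -1.401 -2.698 3.936
endloop
endfacet
facet normal -0.315 0.592 -0.742
outer loop
vertex -1.718 -1.206 3.131
vertex -1.899 -1.762 2.764
vertex -2.354 -1.468 3.192
endloop
endfacet
facet normal -0.103 0.455 0.884
outer loop
vertex -1.718 -1.206 3.131
vertex -2.354 -1.468 3.192
vertex -1.401 -2.698 3.936
endloop
endfacet
facet normal -0.315 0.592 -0.742
outer loop
vertex -2.354 -1.468 3.192
vertex -1.899 -1.762 2.764
vertex -2.534 -2.024 2.825
endloop
endfacet
facet normal -0.742 -0.185 0.644
outer loop
vertex -2.354 -1.468 3.192
vertex -2.534 -2.024 2.825
vertex -1.401 -2.698 3.936
endloop
endfacet
facet normal -0.315 0.592 -0.742
outer loop
vertex -2.534 -2.024 2.825
vertex -1.899 -1.762 2.764
vertex -2.079 -2.318 2.397
endloop
endfacet
facet normal -0.527 -0.849 0.023
outer loop
vertex -2.534 -2.024 2.825
vertex -2.079 -2.318 2.397
vertex -1.401 -2.698 3.936
endloop
endfacet
facet normal -0.315 0.592 -0.742
outer loop
vertex -2.079 -2.318 2.397
vertex -1.899 -1.762 2.764
vertex -1.444 -2.056 2.336
endloop
endfacet
facet normal 0.326 -0.874 -0.360
outer loop
vertex -2.079 -2.318 2.397
vertex -1.444 -2.056 2.336
vertex -1.401 -2.698 3.936
endloop
endfacet
facet normal -0.315 0.592 -0.742
outer loop
vertex -1.444 -2.056 2.336
vertex -1.899 -1.762 2.764
vertex -1.263 -1.5 2.703
endloop
endfacet
facet normal 0.965 -0.235 -0.120
outer loop
vertex -1.444 -2.056 2.336
vertex -1.263 -1.5 2.703
vertex -1.401 -2.698 3.936
endloop
endfacet
facet normal -0.676 0.733 0.079
outer loop
vertex 3.502 1.572 -0.465
vertex 2.8 0.942 -0.624
vertex 3.093 1.116 0.27
endloop
endfacet
facet normal -0.103 0.870 0.482
outer loop
vertex 3.502 1.572 -0.465
vertex 3.093 1.116 0.27
vertex 4.042 1.239 0.251
endloop
endfacet
facet normal 0.469 0.881 0.056
outer loop
vertex 3.502 1.572 -0.465
vertex 4.042 1.239 0.251
vertex 4.335 1.141 -0.654
endloop
endfacet
facet normal 0.250 0.751 -0.611
outer loop
vertex 3.502 1.572 -0.465
vertex 4.335 1.141 -0.654
vertex 3.567 0.957 -1.195
endloop
endfacet
facet normal -0.457 0.660 -0.597
outer loop
vertex 3.502 1.572 -0.465
vertex 3.567 0.957 -1.195
vertex 2.8 0.942 -0.624
endloop
endfacet
facet normal -0.024 0.331 0.943
outer loop
vertex 4.042 1.239 0.251
vertex 3.093 1.116 0.27
vertex 3.673 0.403 0.535
endloop
endfacet
facet normal -0.951 0.110 0.290
outer loop
vertex 3.093 1.116 0.27
vertex 2.8 0.942 -0.624
vertex 2.905 0.219 -0.006
endloop
endfacet
facet normal -0.597 -0.009 -0.802
outer loop
vertex 2.8 0.942 -0.624
vertex 3.567 0.957 -1.195
vertex 3.198 0.121 -0.911
endloop
endfacet
facet normal 0.548 0.139 -0.825
outer loop
vertex 3.567 0.957 -1.195
vertex 4.335 1.141 -0.654
vertex 4.147 0.244 -0.93
endloop
endfacet
facet normal 0.902 0.348 0.254
outer loop
vertex 4.335 1.141 -0.654
vertex 4.042 1.239 0.251
vertex 4.44 0.418 -0.036
endloop
endfacet
facet normal -0.250 -0.751 0.611
outer loop
vertex 3.738 -0.212 -0.195
vertex 3.673 0.403 0.535
vertex 2.905 0.219 -0.006
endloop
endfacet
facet normal -0.469 -0.881 -0.056
outer loop
vertex 3.738 -0.212 -0.195
vertex 2.905 0.219 -0.006
vertex 3.198 0.121 -0.911
endloop
endfacet
facet normal 0.103 -0.870 -0.482
outer loop
vertex 3.738 -0.212 -0.195
vertex 3.198 0.121 -0.911
vertex 4.147 0.244 -0.93
endloop
endfacet
facet normal 0.676 -0.733 -0.079
outer loop
vertex 3.738 -0.212 -0.195
vertex 4.147 0.244 -0.93
vertex 4.44 0.418 -0.036
endloop
endfacet
facet normal 0.457 -0.660 0.597
outer loop
vertex 3.738 -0.212 -0.195
vertex 4.44 0.418 -0.036
vertex 3.673 0.403 0.535
endloop
endfacet
facet normal -0.548 -0.139 0.825
outer loop
vertex 2.905 0.219 -0.006
vertex 3.673 0.403 0.535
vertex 3.093 1.116 0.27
endloop
endfacet
facet normal -0.902 -0.348 -0.254
outer loop
vertex 3.198 0.121 -0.911
vertex 2.905 0.219 -0.006
vertex 2.8 0.942 -0.624
endloop
endfacet
facet normal 0.024 -0.331 -0.943
outer loop
vertex 4.147 0.244 -0.93
vertex 3.198 0.121 -0.911
vertex 3.567 0.957 -1.195
endloop
endfacet
facet normal 0.951 -0.110 -0.290
outer loop
vertex 4.44 0.418 -0.036
vertex 4.147 0.244 -0.93
vertex 4.335 1.141 -0.654
endloop
endfacet
facet normal 0.597 0.009 0.802
outer loop
vertex 3.673 0.403 0.535
vertex 4.44 0.418 -0.036
vertex 4.042 1.239 0.251
endloop
endfacet

endsolid


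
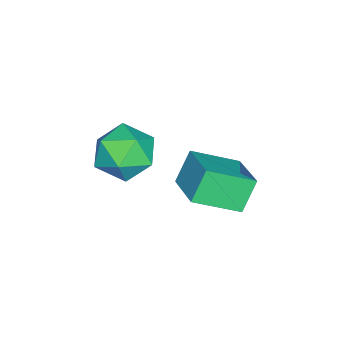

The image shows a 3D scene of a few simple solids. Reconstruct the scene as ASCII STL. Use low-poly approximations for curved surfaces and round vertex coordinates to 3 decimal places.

solid 
facet normal -0.513 0.181 0.839
outer loop
vertex -2.183 1.394 -2.717
vertex -2.993 2.779 -3.511
vertex -3.408 0.374 -3.247
endloop
endfacet
facet normal 0.453 -0.774 0.443
outer loop
vertex -2.747 0.141 -4.329
vertex -2.183 1.394 -2.717
vertex -3.408 0.374 -3.247
endloop
endfacet
facet normal -0.512 0.181 0.840
outer loop
vertex -3.408 0.374 -3.247
vertex -2.993 2.779 -3.511
vertex -4.219 1.759 -4.04
endloop
endfacet
facet normal -0.729 -0.607 -0.315
outer loop
vertex -4.219 1.759 -4.04
vertex -2.747 0.141 -4.329
vertex -3.408 0.374 -3.247
endloop
endfacet
facet normal 0.730 0.607 0.315
outer loop
vertex -2.183 1.394 -2.717
vertex -2.332 2.546 -4.593
vertex -2.993 2.779 -3.511
endloop
endfacet
facet normal 0.453 -0.774 0.443
outer loop
vertex -1.521 1.161 -3.8
vertex -2.183 1.394 -2.717
vertex -2.747 0.141 -4.329
endloop
endfacet
facet normal 0.729 0.607 0.315
outer loop
vertex -1.521 1.161 -3.8
vertex -2.332 2.546 -4.593
vertex -2.183 1.394 -2.717
endloop
endfacet
facet normal -0.453 0.774 -0.443
outer loop
vertex -2.993 2.779 -3.511
vertex -2.332 2.546 -4.593
vertex -4.219 1.759 -4.04
endloop
endfacet
facet normal -0.729 -0.607 -0.315
outer loop
vertex -3.557 1.526 -5.123
vertex -2.747 0.141 -4.329
vertex -4.219 1.759 -4.04
endloop
endfacet
facet normal -0.453 0.774 -0.443
outer loop
vertex -4.219 1.759 -4.04
vertex -2.332 2.546 -4.593
vertex -3.557 1.526 -5.123
endloop
endfacet
facet normal 0.513 -0.181 -0.839
outer loop
vertex -3.557 1.526 -5.123
vertex -1.521 1.161 -3.8
vertex -2.747 0.141 -4.329
endloop
endfacet
facet normal 0.513 -0.180 -0.839
outer loop
vertex -2.332 2.546 -4.593
vertex -1.521 1.161 -3.8
vertex -3.557 1.526 -5.123
endloop
endfacet
facet normal -0.373 0.908 -0.192
outer loop
vertex -2.848 -0.844 -3.841
vertex -3.171 -0.748 -2.757
vertex -2.141 -0.392 -3.076
endloop
endfacet
facet normal 0.180 0.765 -0.619
outer loop
vertex -2.848 -0.844 -3.841
vertex -2.141 -0.392 -3.076
vertex -1.746 -1.116 -3.856
endloop
endfacet
facet normal 0.029 0.171 -0.985
outer loop
vertex -2.848 -0.844 -3.841
vertex -1.746 -1.116 -3.856
vertex -2.531 -1.92 -4.019
endloop
endfacet
facet normal -0.619 -0.053 -0.784
outer loop
vertex -2.848 -0.844 -3.841
vertex -2.531 -1.92 -4.019
vertex -3.412 -1.692 -3.339
endloop
endfacet
facet normal -0.867 0.403 -0.294
outer loop
vertex -2.848 -0.844 -3.841
vertex -3.412 -1.692 -3.339
vertex -3.171 -0.748 -2.757
endloop
endfacet
facet normal 0.748 0.631 -0.207
outer loop
vertex -1.746 -1.116 -3.856
vertex -2.141 -0.392 -3.076
vertex -1.388 -1.188 -2.781
endloop
endfacet
facet normal -0.149 0.863 0.483
outer loop
vertex -2.141 -0.392 -3.076
vertex -3.171 -0.748 -2.757
vertex -2.269 -0.96 -2.101
endloop
endfacet
facet normal -0.947 0.045 0.318
outer loop
vertex -3.171 -0.748 -2.757
vertex -3.412 -1.692 -3.339
vertex -3.054 -1.764 -2.264
endloop
endfacet
facet normal -0.545 -0.691 -0.474
outer loop
vertex -3.412 -1.692 -3.339
vertex -2.531 -1.92 -4.019
vertex -2.659 -2.488 -3.044
endloop
endfacet
facet normal 0.503 -0.330 -0.799
outer loop
vertex -2.531 -1.92 -4.019
vertex -1.746 -1.116 -3.856
vertex -1.629 -2.132 -3.363
endloop
endfacet
facet normal 0.619 0.053 0.784
outer loop
vertex -1.952 -2.036 -2.279
vertex -1.388 -1.188 -2.781
vertex -2.269 -0.96 -2.101
endloop
endfacet
facet normal -0.029 -0.171 0.985
outer loop
vertex -1.952 -2.036 -2.279
vertex -2.269 -0.96 -2.101
vertex -3.054 -1.764 -2.264
endloop
endfacet
facet normal -0.180 -0.765 0.619
outer loop
vertex -1.952 -2.036 -2.279
vertex -3.054 -1.764 -2.264
vertex -2.659 -2.488 -3.044
endloop
endfacet
facet normal 0.373 -0.908 0.192
outer loop
vertex -1.952 -2.036 -2.279
vertex -2.659 -2.488 -3.044
vertex -1.629 -2.132 -3.363
endloop
endfacet
facet normal 0.867 -0.403 0.294
outer loop
vertex -1.952 -2.036 -2.279
vertex -1.629 -2.132 -3.363
vertex -1.388 -1.188 -2.781
endloop
endfacet
facet normal 0.545 0.691 0.474
outer loop
vertex -2.269 -0.96 -2.101
vertex -1.388 -1.188 -2.781
vertex -2.141 -0.392 -3.076
endloop
endfacet
facet normal -0.503 0.330 0.799
outer loop
vertex -3.054 -1.764 -2.264
vertex -2.269 -0.96 -2.101
vertex -3.171 -0.748 -2.757
endloop
endfacet
facet normal -0.748 -0.631 0.207
outer loop
vertex -2.659 -2.488 -3.044
vertex -3.054 -1.764 -2.264
vertex -3.412 -1.692 -3.339
endloop
endfacet
facet normal 0.149 -0.863 -0.483
outer loop
vertex -1.629 -2.132 -3.363
vertex -2.659 -2.488 -3.044
vertex -2.531 -1.92 -4.019
endloop
endfacet
facet normal 0.947 -0.045 -0.318
outer loop
vertex -1.388 -1.188 -2.781
vertex -1.629 -2.132 -3.363
vertex -1.746 -1.116 -3.856
endloop
endfacet

endsolid
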